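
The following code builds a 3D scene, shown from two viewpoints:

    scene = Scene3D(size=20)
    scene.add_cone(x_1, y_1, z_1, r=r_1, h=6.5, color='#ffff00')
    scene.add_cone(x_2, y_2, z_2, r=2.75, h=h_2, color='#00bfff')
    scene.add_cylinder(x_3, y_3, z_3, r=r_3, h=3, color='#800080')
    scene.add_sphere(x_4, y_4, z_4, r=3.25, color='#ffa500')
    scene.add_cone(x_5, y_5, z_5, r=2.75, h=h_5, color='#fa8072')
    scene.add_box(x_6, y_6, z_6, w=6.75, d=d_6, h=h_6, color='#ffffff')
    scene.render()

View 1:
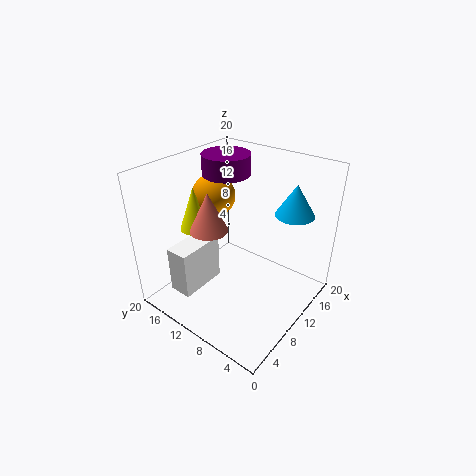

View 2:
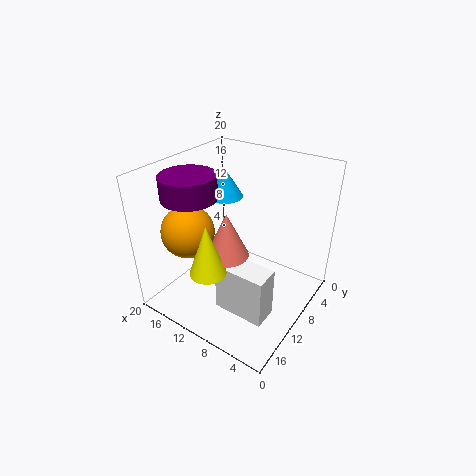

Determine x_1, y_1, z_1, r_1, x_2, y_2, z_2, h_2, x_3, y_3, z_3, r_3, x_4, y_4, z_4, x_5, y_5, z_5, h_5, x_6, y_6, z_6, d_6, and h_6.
x_1 = 9.25
y_1 = 17.5
z_1 = 9.25
r_1 = 2.25
x_2 = 16
y_2 = 4.75
z_2 = 12.75
h_2 = 4.5
x_3 = 13.75
y_3 = 15
z_3 = 17
r_3 = 3.5
x_4 = 12.75
y_4 = 16.75
z_4 = 13.5
x_5 = 8.75
y_5 = 14.25
z_5 = 10.25
h_5 = 5.75
x_6 = 2.5
y_6 = 13
z_6 = 2.75
d_6 = 3.25
h_6 = 6.75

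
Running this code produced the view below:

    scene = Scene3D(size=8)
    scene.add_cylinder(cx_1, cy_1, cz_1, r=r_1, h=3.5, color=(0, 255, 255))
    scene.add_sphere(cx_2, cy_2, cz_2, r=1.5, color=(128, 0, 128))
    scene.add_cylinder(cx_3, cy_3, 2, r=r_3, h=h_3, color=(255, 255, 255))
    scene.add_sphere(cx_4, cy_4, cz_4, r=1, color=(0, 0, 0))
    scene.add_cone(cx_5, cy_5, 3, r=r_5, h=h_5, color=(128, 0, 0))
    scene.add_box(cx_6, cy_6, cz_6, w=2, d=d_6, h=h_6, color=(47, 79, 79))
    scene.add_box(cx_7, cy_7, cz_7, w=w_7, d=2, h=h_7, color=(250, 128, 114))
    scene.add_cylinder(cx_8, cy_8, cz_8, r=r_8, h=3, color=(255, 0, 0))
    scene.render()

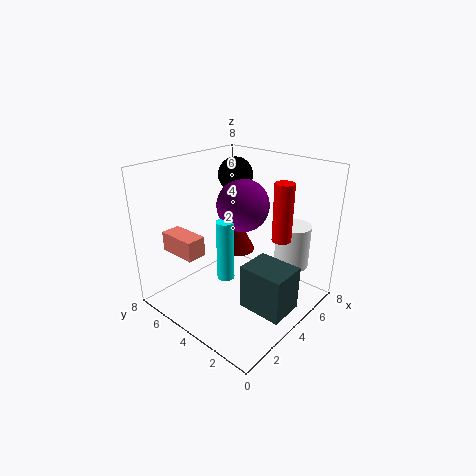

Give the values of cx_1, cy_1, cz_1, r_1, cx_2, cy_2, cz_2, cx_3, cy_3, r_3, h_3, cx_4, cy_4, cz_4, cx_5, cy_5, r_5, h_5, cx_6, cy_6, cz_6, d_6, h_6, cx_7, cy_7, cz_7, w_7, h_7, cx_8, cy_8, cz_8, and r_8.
cx_1 = 3.5; cy_1 = 4.5; cz_1 = 1.5; r_1 = 0.5; cx_2 = 5; cy_2 = 4.5; cz_2 = 5.5; cx_3 = 6.5; cy_3 = 2; r_3 = 1; h_3 = 2.5; cx_4 = 5.5; cy_4 = 5.5; cz_4 = 7; cx_5 = 4.5; cy_5 = 4.5; r_5 = 1; h_5 = 2; cx_6 = 3; cy_6 = 0.5; cz_6 = 0.5; d_6 = 2.5; h_6 = 2.5; cx_7 = 0.5; cy_7 = 4; cz_7 = 4; w_7 = 1; h_7 = 1; cx_8 = 4.5; cy_8 = 1.5; cz_8 = 4.5; r_8 = 0.5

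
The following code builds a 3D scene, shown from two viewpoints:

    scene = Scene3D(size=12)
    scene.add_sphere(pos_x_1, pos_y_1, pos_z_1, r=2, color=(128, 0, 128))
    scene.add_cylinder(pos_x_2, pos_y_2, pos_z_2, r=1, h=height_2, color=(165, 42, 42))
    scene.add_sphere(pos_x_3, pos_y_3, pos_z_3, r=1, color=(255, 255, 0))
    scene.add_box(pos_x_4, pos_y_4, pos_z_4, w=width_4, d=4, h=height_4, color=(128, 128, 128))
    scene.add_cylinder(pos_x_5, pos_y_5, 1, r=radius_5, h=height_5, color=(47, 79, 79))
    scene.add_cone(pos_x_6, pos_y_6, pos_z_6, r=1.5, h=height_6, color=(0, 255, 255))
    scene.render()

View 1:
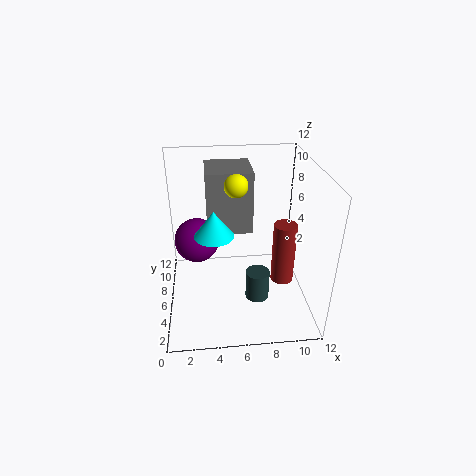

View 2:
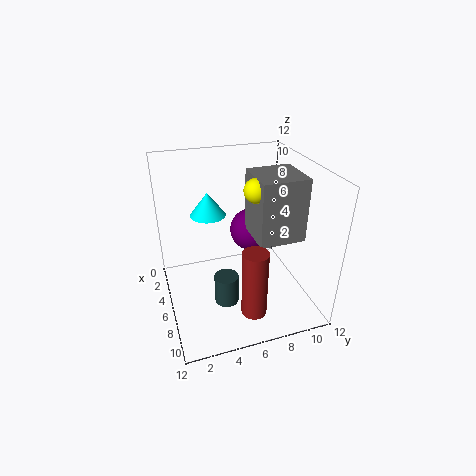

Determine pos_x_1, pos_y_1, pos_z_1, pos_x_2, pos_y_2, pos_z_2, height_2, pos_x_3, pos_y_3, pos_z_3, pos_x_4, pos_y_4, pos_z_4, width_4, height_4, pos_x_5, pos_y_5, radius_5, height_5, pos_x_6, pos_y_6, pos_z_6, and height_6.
pos_x_1 = 2.5, pos_y_1 = 8.5, pos_z_1 = 4.5, pos_x_2 = 10, pos_y_2 = 6, pos_z_2 = 1.5, height_2 = 5.5, pos_x_3 = 6, pos_y_3 = 7.5, pos_z_3 = 10, pos_x_4 = 3.5, pos_y_4 = 7.5, pos_z_4 = 5.5, width_4 = 4, height_4 = 5.5, pos_x_5 = 7.5, pos_y_5 = 4.5, radius_5 = 1, height_5 = 2.5, pos_x_6 = 4, pos_y_6 = 4, pos_z_6 = 7.5, height_6 = 2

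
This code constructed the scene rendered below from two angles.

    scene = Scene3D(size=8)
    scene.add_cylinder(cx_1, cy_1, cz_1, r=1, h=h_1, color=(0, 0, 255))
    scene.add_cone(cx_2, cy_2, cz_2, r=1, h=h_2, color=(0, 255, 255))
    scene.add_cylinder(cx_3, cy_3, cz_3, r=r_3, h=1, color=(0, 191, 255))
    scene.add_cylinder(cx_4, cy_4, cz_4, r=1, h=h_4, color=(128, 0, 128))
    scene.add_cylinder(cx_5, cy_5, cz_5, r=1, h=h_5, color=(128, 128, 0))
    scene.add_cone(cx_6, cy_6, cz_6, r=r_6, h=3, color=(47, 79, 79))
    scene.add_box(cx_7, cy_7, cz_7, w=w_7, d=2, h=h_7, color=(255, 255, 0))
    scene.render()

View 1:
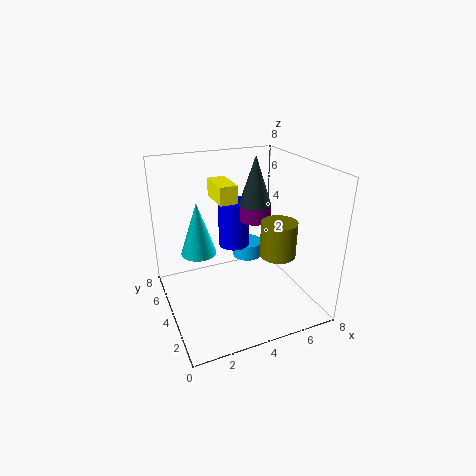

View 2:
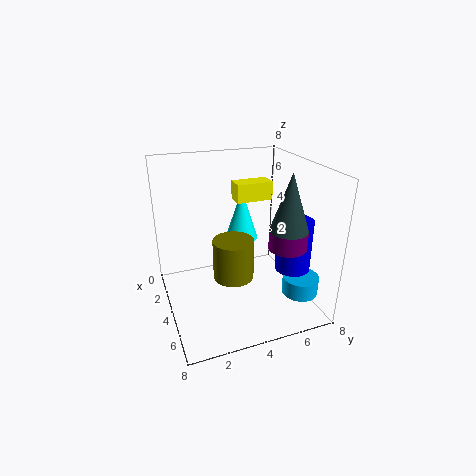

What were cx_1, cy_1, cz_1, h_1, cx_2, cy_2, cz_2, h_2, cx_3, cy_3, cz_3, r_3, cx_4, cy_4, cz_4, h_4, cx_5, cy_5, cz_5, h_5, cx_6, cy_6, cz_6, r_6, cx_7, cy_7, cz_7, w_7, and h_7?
cx_1 = 5; cy_1 = 7; cz_1 = 2; h_1 = 3; cx_2 = 2; cy_2 = 5; cz_2 = 3; h_2 = 3; cx_3 = 6; cy_3 = 7; cz_3 = 1; r_3 = 1; cx_4 = 6; cy_4 = 6; cz_4 = 4; h_4 = 1; cx_5 = 6; cy_5 = 3; cz_5 = 3; h_5 = 2; cx_6 = 6; cy_6 = 6; cz_6 = 5; r_6 = 1; cx_7 = 3; cy_7 = 4; cz_7 = 6; w_7 = 1; h_7 = 1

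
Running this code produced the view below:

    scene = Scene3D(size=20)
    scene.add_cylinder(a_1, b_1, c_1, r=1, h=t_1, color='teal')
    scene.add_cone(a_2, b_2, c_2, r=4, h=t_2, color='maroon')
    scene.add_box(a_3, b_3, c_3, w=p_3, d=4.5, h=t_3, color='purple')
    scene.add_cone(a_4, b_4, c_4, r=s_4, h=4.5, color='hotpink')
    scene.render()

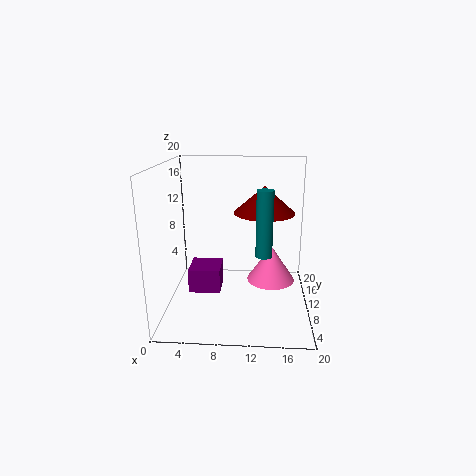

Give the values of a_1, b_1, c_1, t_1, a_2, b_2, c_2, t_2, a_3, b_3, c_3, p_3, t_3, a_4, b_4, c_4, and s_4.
a_1 = 13.5, b_1 = 4, c_1 = 10, t_1 = 8, a_2 = 13.5, b_2 = 9, c_2 = 14, t_2 = 3.5, a_3 = 3, b_3 = 8.5, c_3 = 2, p_3 = 4.5, t_3 = 3.5, a_4 = 14.5, b_4 = 6, c_4 = 6, s_4 = 3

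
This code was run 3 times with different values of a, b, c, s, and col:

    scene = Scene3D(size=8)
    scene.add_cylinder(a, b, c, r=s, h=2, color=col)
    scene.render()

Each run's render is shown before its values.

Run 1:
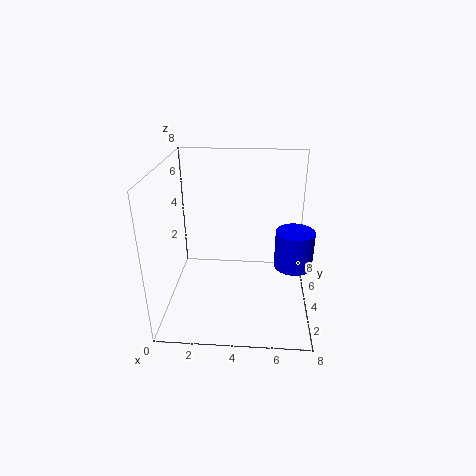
a = 7
b = 3
c = 3
s = 1
col = 'blue'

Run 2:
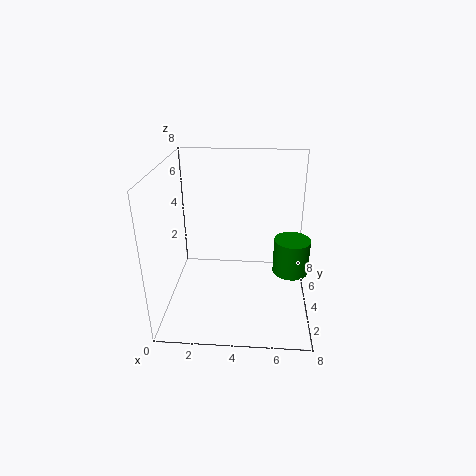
a = 7
b = 4
c = 2
s = 1
col = 'green'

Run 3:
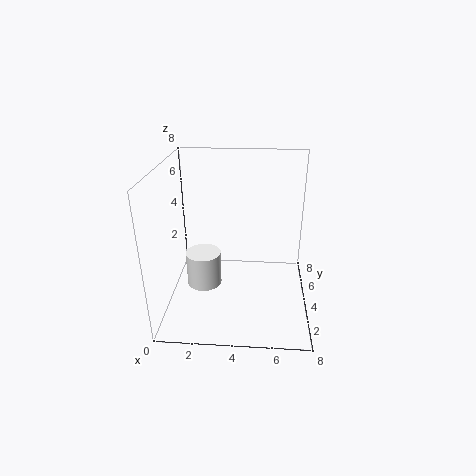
a = 2
b = 4
c = 1
s = 1
col = 'white'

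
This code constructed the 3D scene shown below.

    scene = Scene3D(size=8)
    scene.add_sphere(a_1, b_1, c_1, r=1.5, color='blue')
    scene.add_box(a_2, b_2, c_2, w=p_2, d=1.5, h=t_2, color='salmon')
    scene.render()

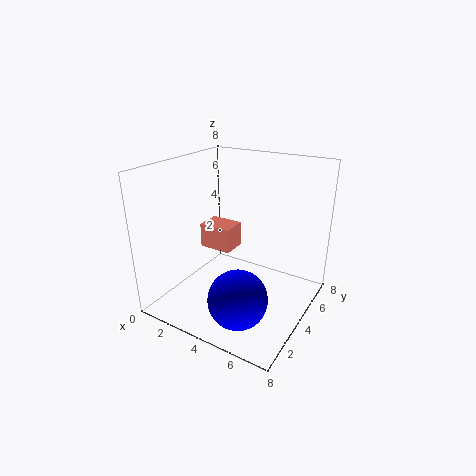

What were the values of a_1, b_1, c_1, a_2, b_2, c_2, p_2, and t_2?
a_1 = 5.5; b_1 = 1.5; c_1 = 2; a_2 = 1; b_2 = 4.5; c_2 = 2.5; p_2 = 2; t_2 = 1.5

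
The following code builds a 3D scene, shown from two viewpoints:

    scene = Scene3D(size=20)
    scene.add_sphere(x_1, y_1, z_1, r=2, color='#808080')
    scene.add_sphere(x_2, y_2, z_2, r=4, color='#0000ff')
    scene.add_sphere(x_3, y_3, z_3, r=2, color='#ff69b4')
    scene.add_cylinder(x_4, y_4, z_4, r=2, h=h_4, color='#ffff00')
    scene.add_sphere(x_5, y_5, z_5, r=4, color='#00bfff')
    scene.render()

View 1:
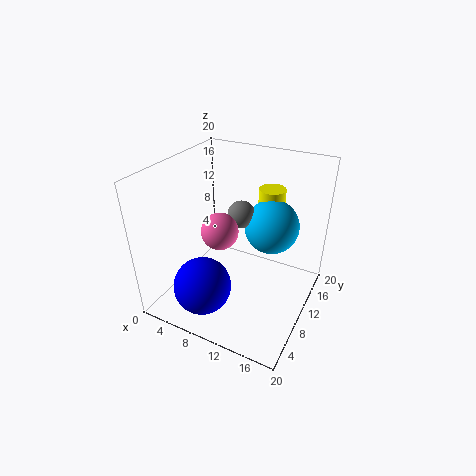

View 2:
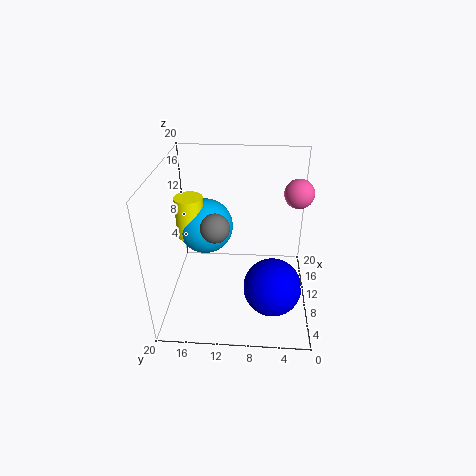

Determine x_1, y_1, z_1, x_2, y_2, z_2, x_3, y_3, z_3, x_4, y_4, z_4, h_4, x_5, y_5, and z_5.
x_1 = 9
y_1 = 13
z_1 = 12
x_2 = 7
y_2 = 5
z_2 = 4
x_3 = 12
y_3 = 2
z_3 = 16
x_4 = 12
y_4 = 17
z_4 = 9
h_4 = 6
x_5 = 13
y_5 = 15
z_5 = 10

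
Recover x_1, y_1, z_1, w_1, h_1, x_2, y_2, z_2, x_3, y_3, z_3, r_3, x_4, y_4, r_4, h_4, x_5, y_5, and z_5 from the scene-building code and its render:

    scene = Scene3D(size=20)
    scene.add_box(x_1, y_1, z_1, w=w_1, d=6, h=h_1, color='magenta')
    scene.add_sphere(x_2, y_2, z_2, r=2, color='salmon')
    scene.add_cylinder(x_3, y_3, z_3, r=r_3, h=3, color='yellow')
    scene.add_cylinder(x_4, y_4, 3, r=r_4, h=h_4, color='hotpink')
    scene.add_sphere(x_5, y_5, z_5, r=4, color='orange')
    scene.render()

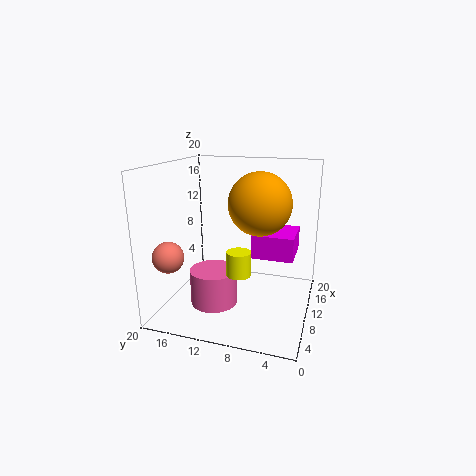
x_1 = 11.5; y_1 = 2.5; z_1 = 6.5; w_1 = 6.5; h_1 = 3.5; x_2 = 3; y_2 = 17; z_2 = 9; x_3 = 4; y_3 = 8; z_3 = 7.5; r_3 = 1.5; x_4 = 4.5; y_4 = 11.5; r_4 = 3; h_4 = 4.5; x_5 = 8; y_5 = 6.5; z_5 = 15.5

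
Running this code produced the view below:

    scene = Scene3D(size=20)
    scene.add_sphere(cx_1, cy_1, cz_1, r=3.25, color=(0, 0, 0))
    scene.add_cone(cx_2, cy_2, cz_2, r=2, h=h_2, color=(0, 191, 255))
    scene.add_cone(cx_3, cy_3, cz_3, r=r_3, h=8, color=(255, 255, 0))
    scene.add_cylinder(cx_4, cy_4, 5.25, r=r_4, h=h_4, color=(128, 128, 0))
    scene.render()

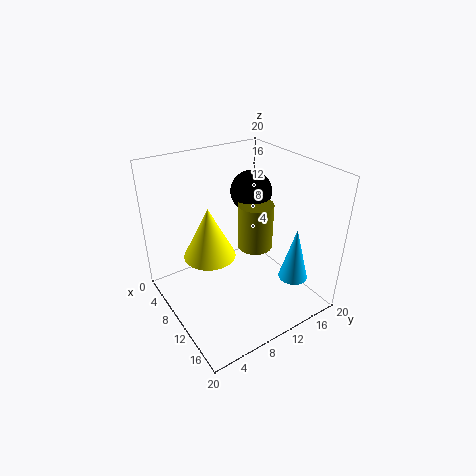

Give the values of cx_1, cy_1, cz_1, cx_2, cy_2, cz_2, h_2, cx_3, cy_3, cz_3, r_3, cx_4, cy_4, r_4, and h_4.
cx_1 = 4, cy_1 = 16.5, cz_1 = 13.25, cx_2 = 16, cy_2 = 15.25, cz_2 = 5, h_2 = 7.5, cx_3 = 4.75, cy_3 = 8.25, cz_3 = 4.75, r_3 = 4, cx_4 = 7, cy_4 = 15.25, r_4 = 2.75, h_4 = 7.25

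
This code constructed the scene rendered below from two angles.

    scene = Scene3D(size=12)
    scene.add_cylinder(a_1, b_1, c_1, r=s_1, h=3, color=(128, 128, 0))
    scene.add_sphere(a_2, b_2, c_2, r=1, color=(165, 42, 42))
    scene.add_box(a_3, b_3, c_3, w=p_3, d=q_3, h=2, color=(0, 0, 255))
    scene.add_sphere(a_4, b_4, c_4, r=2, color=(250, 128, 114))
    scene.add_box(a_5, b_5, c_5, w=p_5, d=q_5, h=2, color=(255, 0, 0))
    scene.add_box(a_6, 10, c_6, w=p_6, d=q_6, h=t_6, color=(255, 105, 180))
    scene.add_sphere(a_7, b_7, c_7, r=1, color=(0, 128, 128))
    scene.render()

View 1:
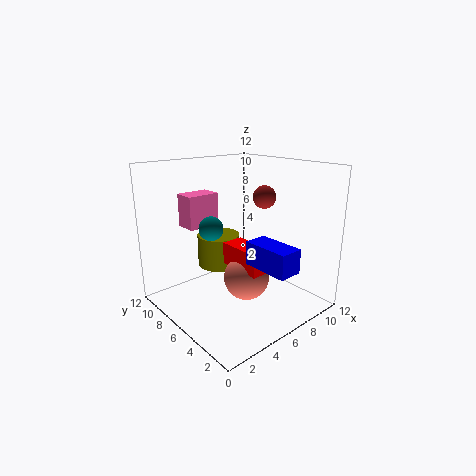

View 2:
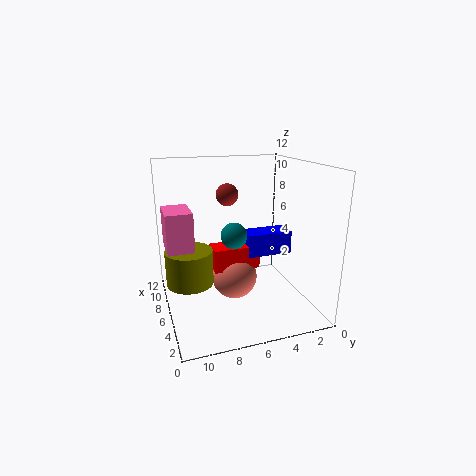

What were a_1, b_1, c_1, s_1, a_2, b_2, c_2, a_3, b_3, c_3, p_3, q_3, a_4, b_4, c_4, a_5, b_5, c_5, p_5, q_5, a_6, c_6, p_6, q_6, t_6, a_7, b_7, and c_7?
a_1 = 7, b_1 = 10, c_1 = 2, s_1 = 2, a_2 = 9, b_2 = 6, c_2 = 9, a_3 = 6, b_3 = 1, c_3 = 4, p_3 = 2, q_3 = 4, a_4 = 7, b_4 = 6, c_4 = 2, a_5 = 6, b_5 = 4, c_5 = 3, p_5 = 2, q_5 = 4, a_6 = 4, c_6 = 6, p_6 = 3, q_6 = 2, t_6 = 3, a_7 = 4, b_7 = 7, c_7 = 7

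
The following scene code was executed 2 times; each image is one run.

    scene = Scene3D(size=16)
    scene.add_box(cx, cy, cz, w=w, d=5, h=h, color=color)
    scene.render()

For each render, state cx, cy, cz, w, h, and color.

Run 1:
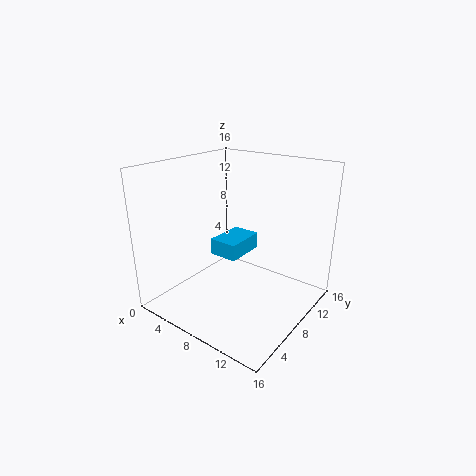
cx = 3.5
cy = 8.5
cz = 4.5
w = 3.5
h = 2
color = 'deepskyblue'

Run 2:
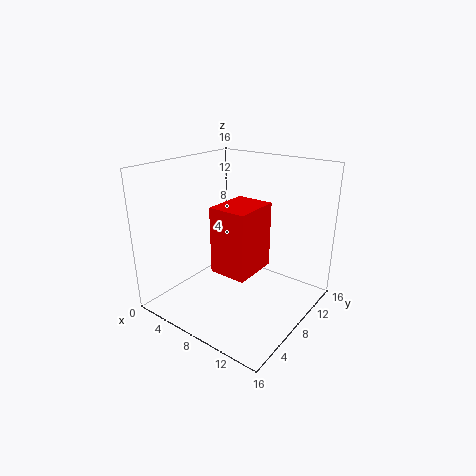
cx = 7.5
cy = 4
cz = 5.5
w = 4
h = 7
color = 'red'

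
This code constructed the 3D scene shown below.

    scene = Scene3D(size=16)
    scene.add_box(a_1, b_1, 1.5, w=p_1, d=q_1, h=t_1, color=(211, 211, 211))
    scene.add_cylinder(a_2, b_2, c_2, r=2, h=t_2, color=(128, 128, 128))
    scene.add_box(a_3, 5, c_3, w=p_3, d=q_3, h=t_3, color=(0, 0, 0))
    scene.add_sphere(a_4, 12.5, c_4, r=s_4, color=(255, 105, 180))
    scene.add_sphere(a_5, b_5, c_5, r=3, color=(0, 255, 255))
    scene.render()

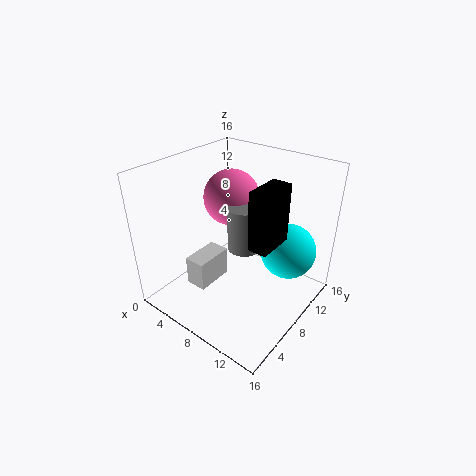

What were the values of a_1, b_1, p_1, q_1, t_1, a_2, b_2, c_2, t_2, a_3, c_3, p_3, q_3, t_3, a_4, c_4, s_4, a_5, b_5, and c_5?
a_1 = 3; b_1 = 4.5; p_1 = 2.5; q_1 = 4.5; t_1 = 3.5; a_2 = 7; b_2 = 10.5; c_2 = 5; t_2 = 5.5; a_3 = 11.5; c_3 = 9.5; p_3 = 2; q_3 = 4; t_3 = 6; a_4 = 3.5; c_4 = 10; s_4 = 3.5; a_5 = 13; b_5 = 10.5; c_5 = 7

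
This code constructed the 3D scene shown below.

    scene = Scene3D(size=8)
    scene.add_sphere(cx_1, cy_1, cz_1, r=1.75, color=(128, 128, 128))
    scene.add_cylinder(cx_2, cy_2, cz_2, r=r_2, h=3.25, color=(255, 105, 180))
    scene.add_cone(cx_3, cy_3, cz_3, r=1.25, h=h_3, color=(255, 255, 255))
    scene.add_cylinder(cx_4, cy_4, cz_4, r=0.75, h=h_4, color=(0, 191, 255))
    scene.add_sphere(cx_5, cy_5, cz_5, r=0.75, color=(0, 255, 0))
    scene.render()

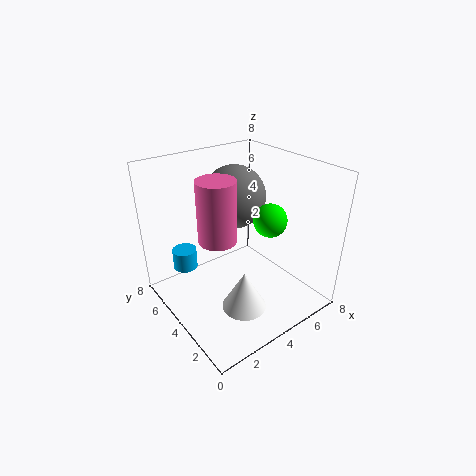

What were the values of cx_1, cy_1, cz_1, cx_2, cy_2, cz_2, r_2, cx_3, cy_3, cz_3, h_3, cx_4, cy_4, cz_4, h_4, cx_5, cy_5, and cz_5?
cx_1 = 4.5; cy_1 = 5; cz_1 = 6; cx_2 = 2.5; cy_2 = 3.75; cz_2 = 4.5; r_2 = 1; cx_3 = 3.5; cy_3 = 2.75; cz_3 = 0.25; h_3 = 2.25; cx_4 = 2.25; cy_4 = 7.25; cz_4 = 1; h_4 = 1.25; cx_5 = 3.5; cy_5 = 1; cz_5 = 6.5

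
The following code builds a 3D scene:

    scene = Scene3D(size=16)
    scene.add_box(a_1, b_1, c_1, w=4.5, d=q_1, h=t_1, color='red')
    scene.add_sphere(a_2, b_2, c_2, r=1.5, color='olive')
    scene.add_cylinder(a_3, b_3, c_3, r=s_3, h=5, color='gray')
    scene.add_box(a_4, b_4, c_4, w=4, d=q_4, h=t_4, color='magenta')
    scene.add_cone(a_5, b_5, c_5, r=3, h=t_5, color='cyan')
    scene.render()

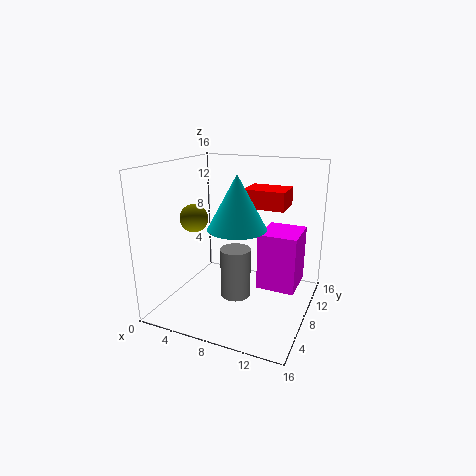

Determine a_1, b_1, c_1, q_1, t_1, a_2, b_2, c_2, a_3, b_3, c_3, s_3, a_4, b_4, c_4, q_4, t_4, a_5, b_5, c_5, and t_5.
a_1 = 8.5
b_1 = 8
c_1 = 11.5
q_1 = 3.5
t_1 = 2
a_2 = 4
b_2 = 5.5
c_2 = 10.5
a_3 = 9.5
b_3 = 4
c_3 = 3.5
s_3 = 1.5
a_4 = 11
b_4 = 6
c_4 = 3.5
q_4 = 4.5
t_4 = 6
a_5 = 9
b_5 = 5.5
c_5 = 10
t_5 = 5.5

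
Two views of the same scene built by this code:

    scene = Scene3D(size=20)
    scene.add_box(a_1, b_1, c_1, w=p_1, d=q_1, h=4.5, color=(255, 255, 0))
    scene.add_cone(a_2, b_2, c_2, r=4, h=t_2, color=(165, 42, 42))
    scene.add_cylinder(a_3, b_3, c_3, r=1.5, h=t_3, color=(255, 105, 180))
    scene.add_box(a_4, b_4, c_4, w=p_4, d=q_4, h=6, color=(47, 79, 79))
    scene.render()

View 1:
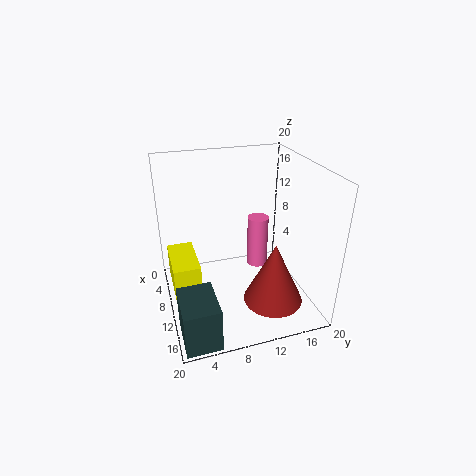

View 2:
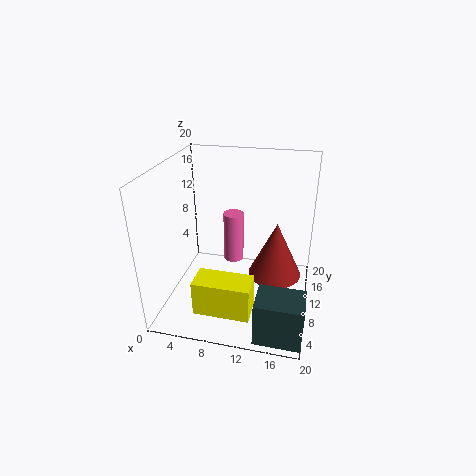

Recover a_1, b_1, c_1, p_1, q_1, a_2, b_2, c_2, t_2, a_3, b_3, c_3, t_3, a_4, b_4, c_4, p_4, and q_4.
a_1 = 6.5; b_1 = 0.5; c_1 = 4; p_1 = 7; q_1 = 3.5; a_2 = 15; b_2 = 13.5; c_2 = 2.5; t_2 = 8.5; a_3 = 8.5; b_3 = 13.5; c_3 = 4.5; t_3 = 7.5; a_4 = 14; b_4 = 0.5; c_4 = 0.5; p_4 = 6; q_4 = 4.5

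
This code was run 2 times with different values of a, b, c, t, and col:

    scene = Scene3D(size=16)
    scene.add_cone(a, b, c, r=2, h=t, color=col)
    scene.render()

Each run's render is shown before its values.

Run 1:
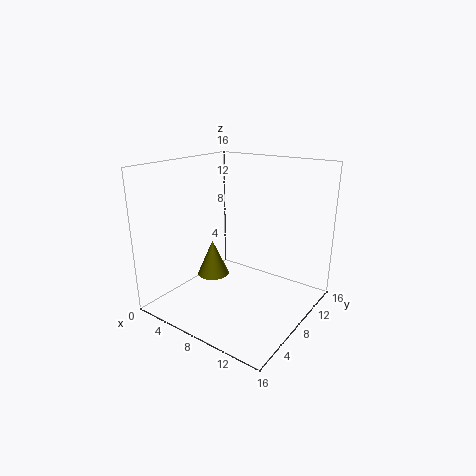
a = 3, b = 9.5, c = 1.5, t = 4.5, col = 'olive'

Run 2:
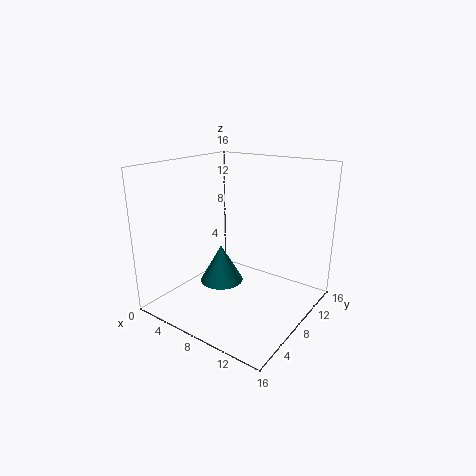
a = 10, b = 2.5, c = 6, t = 3.5, col = 'teal'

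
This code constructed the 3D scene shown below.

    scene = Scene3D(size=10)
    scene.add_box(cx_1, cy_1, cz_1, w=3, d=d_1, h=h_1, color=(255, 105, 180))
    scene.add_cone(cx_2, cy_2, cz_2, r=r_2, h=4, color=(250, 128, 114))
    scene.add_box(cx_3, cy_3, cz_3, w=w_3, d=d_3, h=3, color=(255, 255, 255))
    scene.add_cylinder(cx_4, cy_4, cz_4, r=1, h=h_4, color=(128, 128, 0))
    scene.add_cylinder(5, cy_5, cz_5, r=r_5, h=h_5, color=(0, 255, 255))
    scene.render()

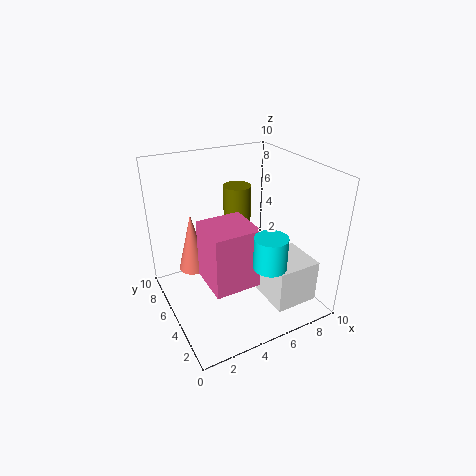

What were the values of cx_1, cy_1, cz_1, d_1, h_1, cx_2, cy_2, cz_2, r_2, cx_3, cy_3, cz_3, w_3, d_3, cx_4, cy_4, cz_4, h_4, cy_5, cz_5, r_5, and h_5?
cx_1 = 2, cy_1 = 2, cz_1 = 3, d_1 = 3, h_1 = 4, cx_2 = 2, cy_2 = 6, cz_2 = 3, r_2 = 1, cx_3 = 6, cy_3 = 1, cz_3 = 1, w_3 = 3, d_3 = 3, cx_4 = 6, cy_4 = 7, cz_4 = 5, h_4 = 3, cy_5 = 1, cz_5 = 5, r_5 = 1, h_5 = 2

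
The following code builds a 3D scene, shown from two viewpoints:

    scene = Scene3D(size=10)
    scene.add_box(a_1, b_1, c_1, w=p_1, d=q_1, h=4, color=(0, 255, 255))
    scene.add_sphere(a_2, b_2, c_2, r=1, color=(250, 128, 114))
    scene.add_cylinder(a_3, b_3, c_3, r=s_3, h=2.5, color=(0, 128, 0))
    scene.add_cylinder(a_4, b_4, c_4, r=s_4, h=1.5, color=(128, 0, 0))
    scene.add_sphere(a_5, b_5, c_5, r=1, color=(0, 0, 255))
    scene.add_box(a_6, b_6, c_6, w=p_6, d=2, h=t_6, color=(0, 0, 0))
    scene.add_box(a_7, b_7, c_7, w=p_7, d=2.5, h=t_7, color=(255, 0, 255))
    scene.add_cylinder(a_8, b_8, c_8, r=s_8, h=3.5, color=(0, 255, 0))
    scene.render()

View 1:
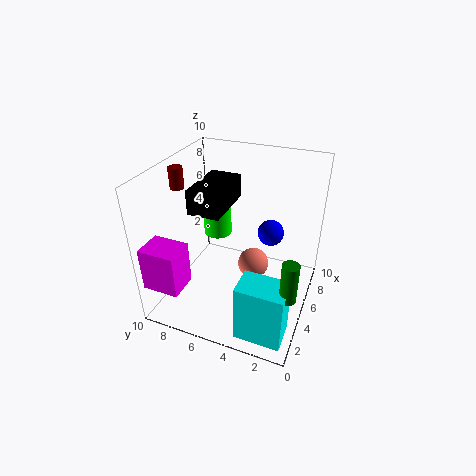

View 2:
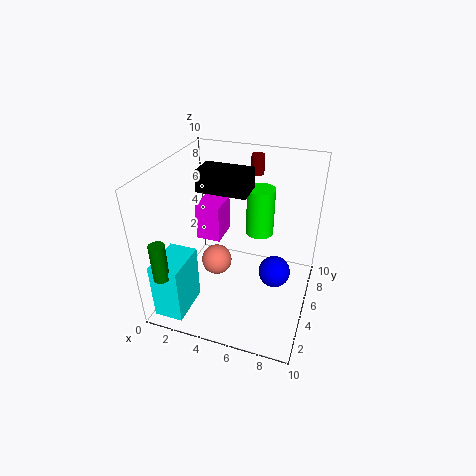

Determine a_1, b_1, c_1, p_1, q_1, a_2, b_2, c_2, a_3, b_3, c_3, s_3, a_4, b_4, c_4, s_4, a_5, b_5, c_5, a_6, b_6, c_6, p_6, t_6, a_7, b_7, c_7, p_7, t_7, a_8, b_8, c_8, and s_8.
a_1 = 0.5
b_1 = 0.5
c_1 = 0.5
p_1 = 2
q_1 = 3
a_2 = 4
b_2 = 3.5
c_2 = 4
a_3 = 1.5
b_3 = 0.5
c_3 = 4
s_3 = 0.5
a_4 = 5
b_4 = 9.5
c_4 = 8
s_4 = 0.5
a_5 = 8
b_5 = 3.5
c_5 = 4
a_6 = 2
b_6 = 5
c_6 = 8
p_6 = 3.5
t_6 = 1.5
a_7 = 0.5
b_7 = 7.5
c_7 = 2.5
p_7 = 2
t_7 = 3
a_8 = 6
b_8 = 7
c_8 = 4.5
s_8 = 1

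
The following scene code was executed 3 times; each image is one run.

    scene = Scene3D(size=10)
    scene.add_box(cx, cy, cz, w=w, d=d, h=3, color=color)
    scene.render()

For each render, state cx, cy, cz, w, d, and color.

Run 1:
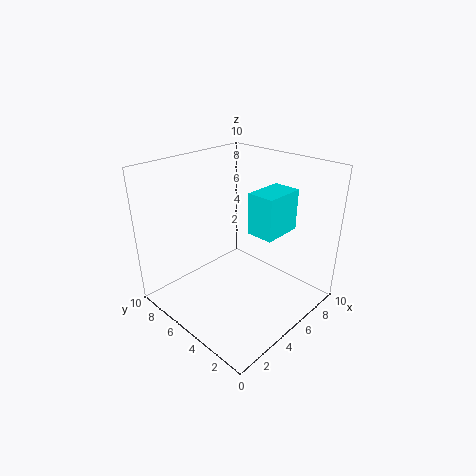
cx = 6, cy = 3, cz = 5, w = 3, d = 2, color = 'cyan'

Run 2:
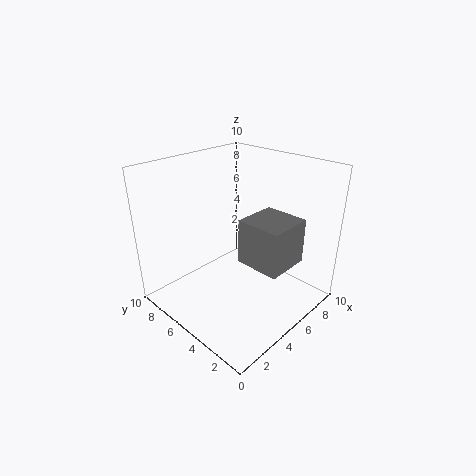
cx = 4, cy = 1, cz = 4, w = 3, d = 3, color = 'gray'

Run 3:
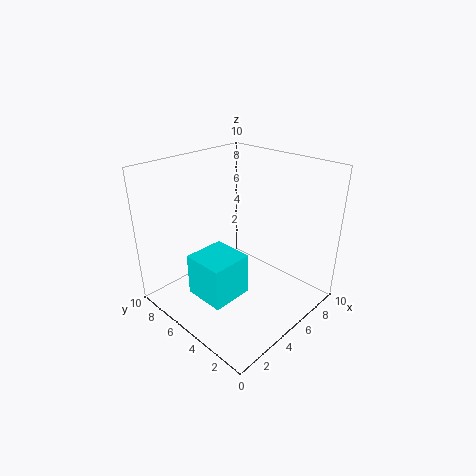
cx = 2, cy = 4, cz = 1, w = 3, d = 3, color = 'cyan'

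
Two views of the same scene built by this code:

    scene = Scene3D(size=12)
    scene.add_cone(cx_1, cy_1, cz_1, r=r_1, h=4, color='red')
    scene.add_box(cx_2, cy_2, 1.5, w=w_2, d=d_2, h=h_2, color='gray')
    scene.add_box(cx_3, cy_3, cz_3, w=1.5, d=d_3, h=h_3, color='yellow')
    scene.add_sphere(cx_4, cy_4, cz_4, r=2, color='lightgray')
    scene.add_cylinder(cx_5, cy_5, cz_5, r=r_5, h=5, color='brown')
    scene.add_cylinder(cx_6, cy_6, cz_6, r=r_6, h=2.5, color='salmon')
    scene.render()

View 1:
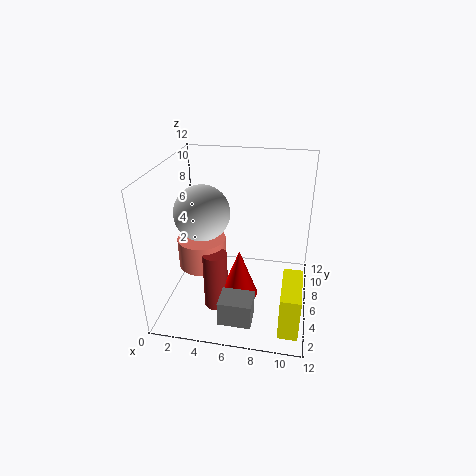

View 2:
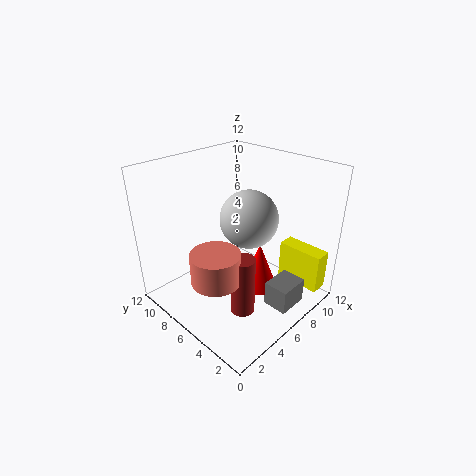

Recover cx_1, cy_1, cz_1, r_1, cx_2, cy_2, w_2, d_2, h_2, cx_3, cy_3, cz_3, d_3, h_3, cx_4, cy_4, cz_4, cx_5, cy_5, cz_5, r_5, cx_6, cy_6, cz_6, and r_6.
cx_1 = 6.5, cy_1 = 4, cz_1 = 2, r_1 = 1.5, cx_2 = 5.5, cy_2 = 0.5, w_2 = 2.5, d_2 = 2, h_2 = 2, cx_3 = 10, cy_3 = 0.5, cz_3 = 1, d_3 = 4, h_3 = 3.5, cx_4 = 4, cy_4 = 3, cz_4 = 9.5, cx_5 = 4.5, cy_5 = 4, cz_5 = 0.5, r_5 = 1, cx_6 = 3, cy_6 = 5.5, cz_6 = 3.5, r_6 = 2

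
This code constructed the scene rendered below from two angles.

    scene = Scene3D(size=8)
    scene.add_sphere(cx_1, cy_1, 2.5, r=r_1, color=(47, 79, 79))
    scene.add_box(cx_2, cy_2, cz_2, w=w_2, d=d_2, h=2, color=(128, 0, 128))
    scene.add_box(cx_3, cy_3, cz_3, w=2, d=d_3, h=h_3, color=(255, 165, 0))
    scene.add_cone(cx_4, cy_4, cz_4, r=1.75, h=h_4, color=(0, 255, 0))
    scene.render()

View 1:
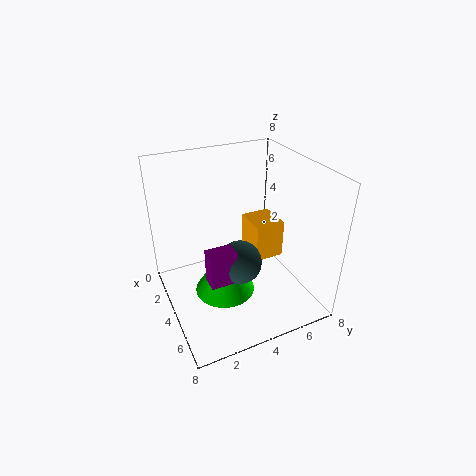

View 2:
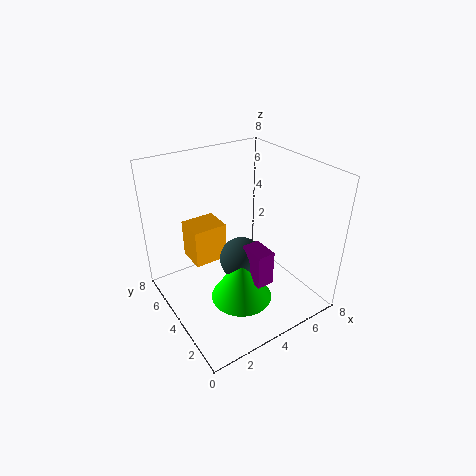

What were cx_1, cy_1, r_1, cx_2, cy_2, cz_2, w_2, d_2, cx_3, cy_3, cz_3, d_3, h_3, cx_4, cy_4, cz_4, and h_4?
cx_1 = 4.25; cy_1 = 4; r_1 = 1.25; cx_2 = 4; cy_2 = 2; cz_2 = 1.75; w_2 = 1; d_2 = 1.5; cx_3 = 2; cy_3 = 5.25; cz_3 = 2; d_3 = 1.75; h_3 = 2.25; cx_4 = 3.75; cy_4 = 3.25; cz_4 = 0.5; h_4 = 2.75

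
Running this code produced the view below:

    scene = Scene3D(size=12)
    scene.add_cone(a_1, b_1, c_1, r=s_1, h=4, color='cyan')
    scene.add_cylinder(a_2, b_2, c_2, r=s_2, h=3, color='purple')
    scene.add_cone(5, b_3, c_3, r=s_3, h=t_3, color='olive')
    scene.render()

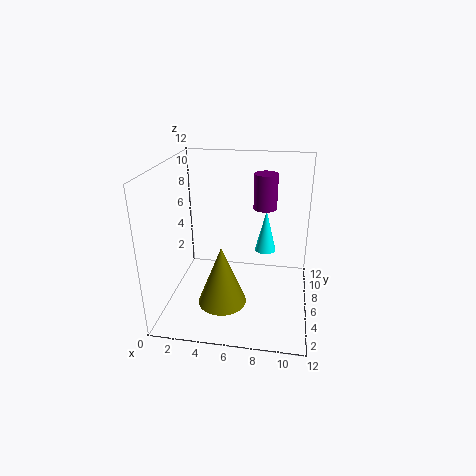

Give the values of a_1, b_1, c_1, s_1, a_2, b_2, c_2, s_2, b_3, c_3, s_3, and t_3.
a_1 = 8, b_1 = 10, c_1 = 3, s_1 = 1, a_2 = 8, b_2 = 8, c_2 = 8, s_2 = 1, b_3 = 4, c_3 = 1, s_3 = 2, t_3 = 5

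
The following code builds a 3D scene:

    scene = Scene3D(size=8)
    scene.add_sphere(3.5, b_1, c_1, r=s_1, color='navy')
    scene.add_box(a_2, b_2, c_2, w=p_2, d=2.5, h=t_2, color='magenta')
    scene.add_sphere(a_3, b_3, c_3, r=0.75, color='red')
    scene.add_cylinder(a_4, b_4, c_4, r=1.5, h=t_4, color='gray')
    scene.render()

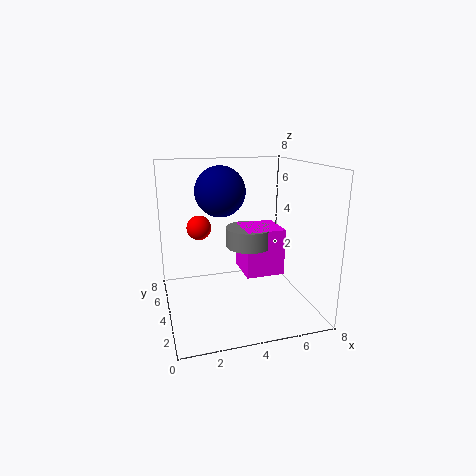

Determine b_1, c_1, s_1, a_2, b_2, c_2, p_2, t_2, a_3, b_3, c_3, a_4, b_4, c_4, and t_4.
b_1 = 6
c_1 = 6.25
s_1 = 1.5
a_2 = 5
b_2 = 5.25
c_2 = 0.75
p_2 = 2.5
t_2 = 3
a_3 = 2.25
b_3 = 6.5
c_3 = 4
a_4 = 5.5
b_4 = 6.5
c_4 = 2.5
t_4 = 1.25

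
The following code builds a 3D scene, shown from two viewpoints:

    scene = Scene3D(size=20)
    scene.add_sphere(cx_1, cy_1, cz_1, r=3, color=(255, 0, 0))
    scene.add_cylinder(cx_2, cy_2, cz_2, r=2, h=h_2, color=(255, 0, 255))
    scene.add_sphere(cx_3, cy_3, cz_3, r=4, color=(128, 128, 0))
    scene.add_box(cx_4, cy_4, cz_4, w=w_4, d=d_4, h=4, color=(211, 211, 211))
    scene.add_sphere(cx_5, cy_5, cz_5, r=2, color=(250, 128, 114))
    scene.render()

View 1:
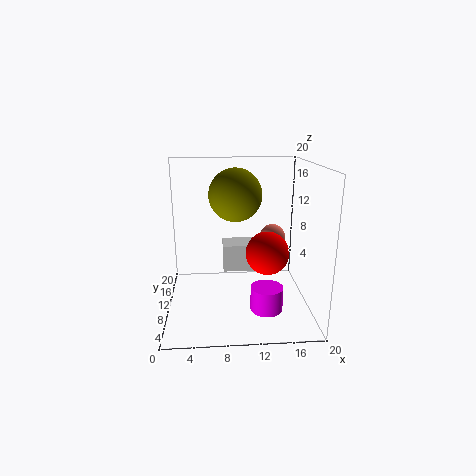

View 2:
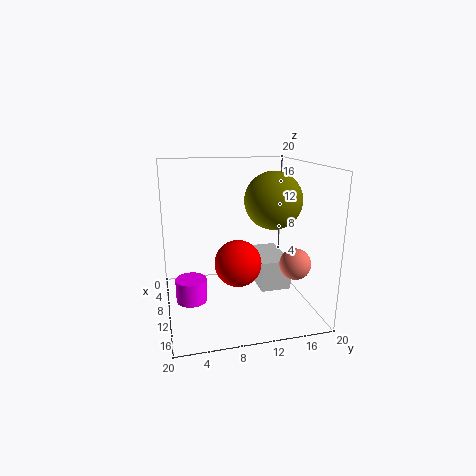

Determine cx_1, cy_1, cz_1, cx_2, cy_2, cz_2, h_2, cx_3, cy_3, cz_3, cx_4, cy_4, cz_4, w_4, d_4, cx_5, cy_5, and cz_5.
cx_1 = 14; cy_1 = 9; cz_1 = 8; cx_2 = 13; cy_2 = 3; cz_2 = 3; h_2 = 3; cx_3 = 10; cy_3 = 15; cz_3 = 15; cx_4 = 8; cy_4 = 12; cz_4 = 4; w_4 = 7; d_4 = 4; cx_5 = 16; cy_5 = 16; cz_5 = 8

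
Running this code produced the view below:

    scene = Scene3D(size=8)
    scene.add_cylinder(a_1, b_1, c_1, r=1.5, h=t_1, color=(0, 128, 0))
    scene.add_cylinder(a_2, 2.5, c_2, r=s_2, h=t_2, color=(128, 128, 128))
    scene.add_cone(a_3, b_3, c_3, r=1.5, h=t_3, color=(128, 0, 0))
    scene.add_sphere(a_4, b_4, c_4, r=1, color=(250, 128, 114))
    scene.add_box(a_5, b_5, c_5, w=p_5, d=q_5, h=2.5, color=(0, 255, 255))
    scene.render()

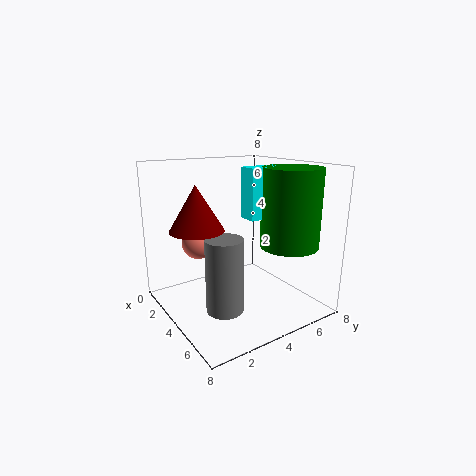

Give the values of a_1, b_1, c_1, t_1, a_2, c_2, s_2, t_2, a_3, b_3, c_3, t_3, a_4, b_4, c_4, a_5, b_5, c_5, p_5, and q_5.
a_1 = 6.5; b_1 = 5.5; c_1 = 4; t_1 = 4; a_2 = 5; c_2 = 0.5; s_2 = 1; t_2 = 4; a_3 = 3; b_3 = 2; c_3 = 4.5; t_3 = 2.5; a_4 = 1; b_4 = 3; c_4 = 3; a_5 = 5; b_5 = 3.5; c_5 = 5.5; p_5 = 1; q_5 = 2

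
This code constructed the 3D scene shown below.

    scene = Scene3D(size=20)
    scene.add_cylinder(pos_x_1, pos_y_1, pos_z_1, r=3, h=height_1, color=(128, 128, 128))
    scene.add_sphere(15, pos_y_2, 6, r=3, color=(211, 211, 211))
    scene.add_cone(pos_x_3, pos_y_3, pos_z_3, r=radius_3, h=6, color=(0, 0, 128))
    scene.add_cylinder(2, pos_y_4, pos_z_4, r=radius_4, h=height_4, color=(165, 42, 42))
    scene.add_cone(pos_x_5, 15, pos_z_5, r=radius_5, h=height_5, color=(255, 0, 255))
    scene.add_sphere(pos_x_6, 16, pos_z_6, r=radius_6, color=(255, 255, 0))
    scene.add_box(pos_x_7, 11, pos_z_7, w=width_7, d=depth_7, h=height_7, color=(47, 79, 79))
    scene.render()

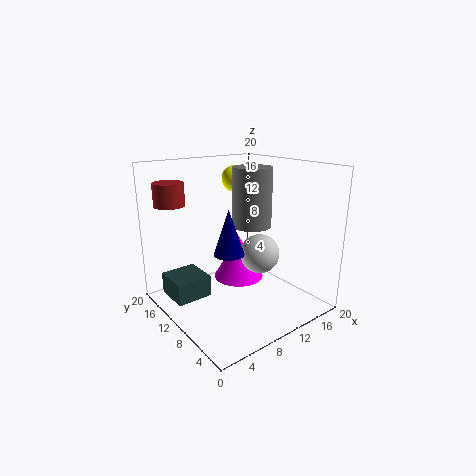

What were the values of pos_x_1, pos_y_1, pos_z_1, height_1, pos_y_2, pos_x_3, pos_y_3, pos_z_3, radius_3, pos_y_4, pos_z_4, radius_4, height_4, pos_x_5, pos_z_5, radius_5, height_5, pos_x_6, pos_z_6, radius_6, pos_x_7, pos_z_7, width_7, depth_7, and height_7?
pos_x_1 = 15
pos_y_1 = 13
pos_z_1 = 10
height_1 = 9
pos_y_2 = 11
pos_x_3 = 7
pos_y_3 = 8
pos_z_3 = 9
radius_3 = 2
pos_y_4 = 14
pos_z_4 = 15
radius_4 = 2
height_4 = 3
pos_x_5 = 14
pos_z_5 = 1
radius_5 = 4
height_5 = 7
pos_x_6 = 14
pos_z_6 = 17
radius_6 = 2
pos_x_7 = 1
pos_z_7 = 2
width_7 = 5
depth_7 = 5
height_7 = 3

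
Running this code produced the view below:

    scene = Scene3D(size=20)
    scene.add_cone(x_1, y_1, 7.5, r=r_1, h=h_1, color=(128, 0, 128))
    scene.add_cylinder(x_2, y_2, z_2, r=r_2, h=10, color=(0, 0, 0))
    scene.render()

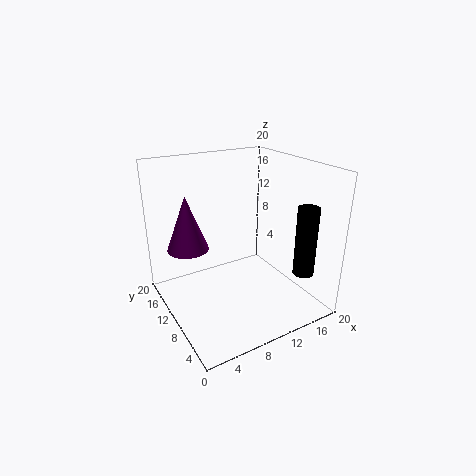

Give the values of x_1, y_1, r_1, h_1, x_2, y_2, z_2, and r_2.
x_1 = 4.5, y_1 = 15, r_1 = 3, h_1 = 8, x_2 = 18, y_2 = 5, z_2 = 4.5, r_2 = 1.5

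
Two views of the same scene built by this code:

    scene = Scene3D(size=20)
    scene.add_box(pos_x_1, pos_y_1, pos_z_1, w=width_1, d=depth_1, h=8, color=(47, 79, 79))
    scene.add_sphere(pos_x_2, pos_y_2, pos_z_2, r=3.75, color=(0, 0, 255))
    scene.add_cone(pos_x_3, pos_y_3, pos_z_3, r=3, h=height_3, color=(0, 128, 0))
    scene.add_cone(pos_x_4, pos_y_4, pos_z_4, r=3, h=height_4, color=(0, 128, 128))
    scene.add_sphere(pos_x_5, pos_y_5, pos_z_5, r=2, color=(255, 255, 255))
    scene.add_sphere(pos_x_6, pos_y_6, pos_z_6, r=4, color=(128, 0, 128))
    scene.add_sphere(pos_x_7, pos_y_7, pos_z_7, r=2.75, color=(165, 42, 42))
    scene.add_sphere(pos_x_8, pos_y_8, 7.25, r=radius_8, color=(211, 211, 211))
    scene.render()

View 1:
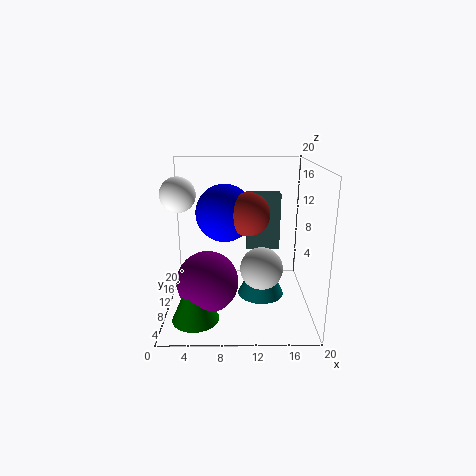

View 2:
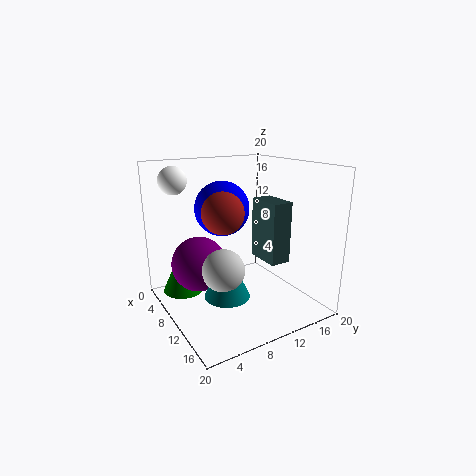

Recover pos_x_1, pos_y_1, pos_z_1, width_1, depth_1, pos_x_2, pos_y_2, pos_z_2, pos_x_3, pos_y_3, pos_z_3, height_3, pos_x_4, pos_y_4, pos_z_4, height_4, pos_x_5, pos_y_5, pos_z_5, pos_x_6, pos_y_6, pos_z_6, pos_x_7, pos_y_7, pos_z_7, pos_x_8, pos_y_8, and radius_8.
pos_x_1 = 11.25
pos_y_1 = 11.5
pos_z_1 = 7.75
width_1 = 4.75
depth_1 = 2.75
pos_x_2 = 8.25
pos_y_2 = 8.5
pos_z_2 = 14
pos_x_3 = 4.5
pos_y_3 = 3.75
pos_z_3 = 1.25
height_3 = 6.75
pos_x_4 = 13
pos_y_4 = 6.5
pos_z_4 = 3.5
height_4 = 6.25
pos_x_5 = 3.25
pos_y_5 = 3.5
pos_z_5 = 17.5
pos_x_6 = 6
pos_y_6 = 5.75
pos_z_6 = 5.5
pos_x_7 = 11.25
pos_y_7 = 7
pos_z_7 = 14.25
pos_x_8 = 13
pos_y_8 = 6
radius_8 = 2.75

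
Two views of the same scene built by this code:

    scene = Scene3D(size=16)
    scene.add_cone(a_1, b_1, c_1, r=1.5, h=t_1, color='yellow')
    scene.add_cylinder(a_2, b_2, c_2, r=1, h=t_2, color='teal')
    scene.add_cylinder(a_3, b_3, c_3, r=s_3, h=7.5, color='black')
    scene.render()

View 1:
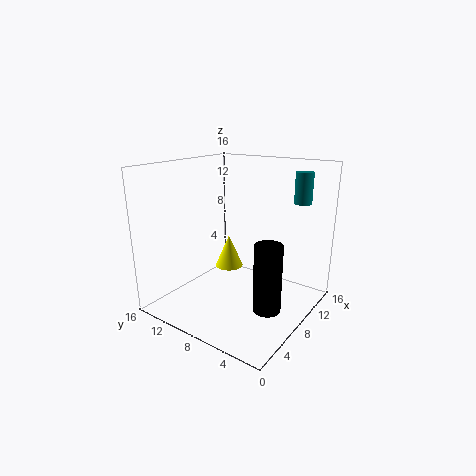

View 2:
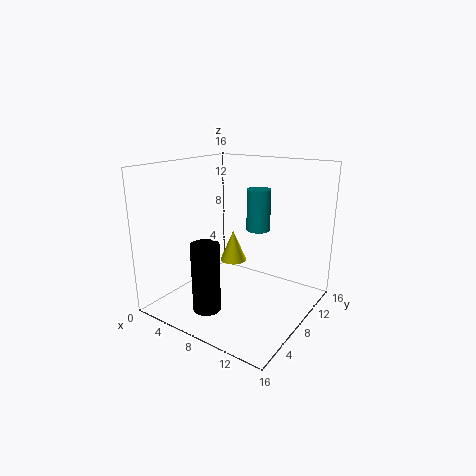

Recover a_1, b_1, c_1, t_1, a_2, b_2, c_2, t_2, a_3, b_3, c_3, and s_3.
a_1 = 7; b_1 = 8.5; c_1 = 5; t_1 = 3.5; a_2 = 13.5; b_2 = 3; c_2 = 11.5; t_2 = 3.5; a_3 = 7; b_3 = 3.5; c_3 = 1; s_3 = 1.5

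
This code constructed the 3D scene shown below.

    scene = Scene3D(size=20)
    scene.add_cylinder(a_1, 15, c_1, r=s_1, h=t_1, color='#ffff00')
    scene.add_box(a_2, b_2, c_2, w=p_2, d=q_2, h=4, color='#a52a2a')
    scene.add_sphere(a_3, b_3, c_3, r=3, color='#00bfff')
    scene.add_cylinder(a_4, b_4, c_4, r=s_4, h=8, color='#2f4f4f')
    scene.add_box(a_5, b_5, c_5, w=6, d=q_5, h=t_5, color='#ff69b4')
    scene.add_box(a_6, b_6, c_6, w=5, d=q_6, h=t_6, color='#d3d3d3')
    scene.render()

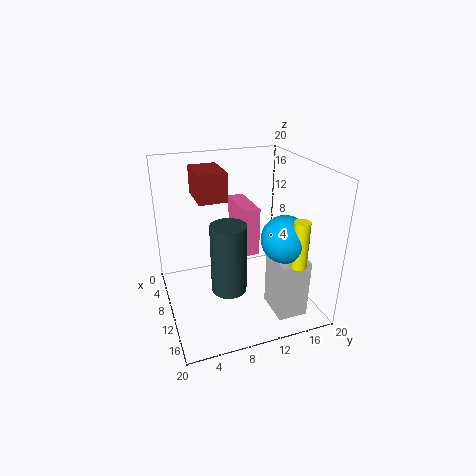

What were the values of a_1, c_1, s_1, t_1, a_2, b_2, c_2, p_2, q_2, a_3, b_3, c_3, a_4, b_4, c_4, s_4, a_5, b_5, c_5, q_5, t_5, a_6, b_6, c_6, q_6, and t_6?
a_1 = 18, c_1 = 9, s_1 = 1, t_1 = 6, a_2 = 3, b_2 = 5, c_2 = 15, p_2 = 6, q_2 = 4, a_3 = 16, b_3 = 14, c_3 = 12, a_4 = 18, b_4 = 6, c_4 = 8, s_4 = 2, a_5 = 9, b_5 = 9, c_5 = 10, q_5 = 2, t_5 = 6, a_6 = 13, b_6 = 13, c_6 = 1, q_6 = 4, t_6 = 8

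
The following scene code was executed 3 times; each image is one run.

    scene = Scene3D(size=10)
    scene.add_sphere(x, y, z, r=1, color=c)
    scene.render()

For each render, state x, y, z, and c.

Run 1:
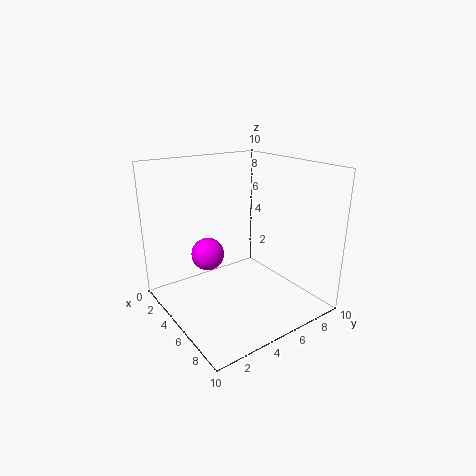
x = 6; y = 2; z = 5; c = 'magenta'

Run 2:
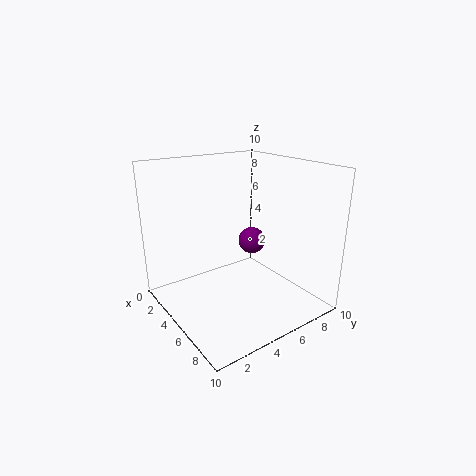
x = 4; y = 7; z = 4; c = 'purple'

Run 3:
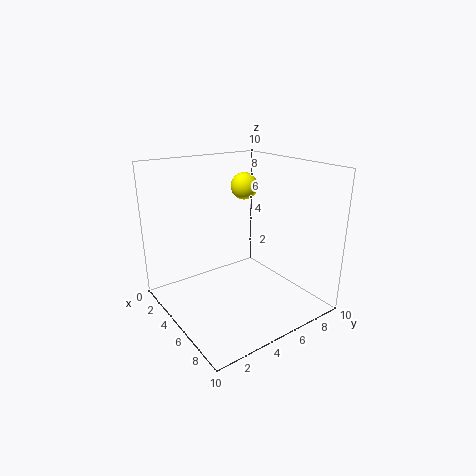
x = 3; y = 7; z = 8; c = 'yellow'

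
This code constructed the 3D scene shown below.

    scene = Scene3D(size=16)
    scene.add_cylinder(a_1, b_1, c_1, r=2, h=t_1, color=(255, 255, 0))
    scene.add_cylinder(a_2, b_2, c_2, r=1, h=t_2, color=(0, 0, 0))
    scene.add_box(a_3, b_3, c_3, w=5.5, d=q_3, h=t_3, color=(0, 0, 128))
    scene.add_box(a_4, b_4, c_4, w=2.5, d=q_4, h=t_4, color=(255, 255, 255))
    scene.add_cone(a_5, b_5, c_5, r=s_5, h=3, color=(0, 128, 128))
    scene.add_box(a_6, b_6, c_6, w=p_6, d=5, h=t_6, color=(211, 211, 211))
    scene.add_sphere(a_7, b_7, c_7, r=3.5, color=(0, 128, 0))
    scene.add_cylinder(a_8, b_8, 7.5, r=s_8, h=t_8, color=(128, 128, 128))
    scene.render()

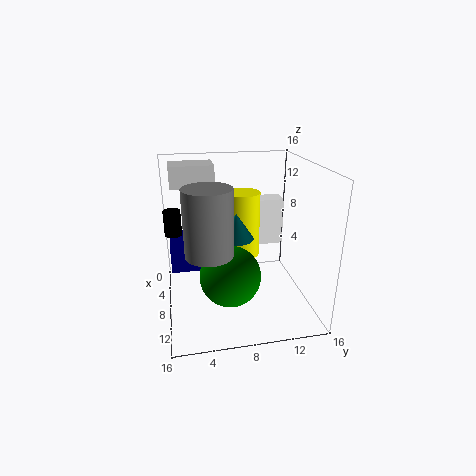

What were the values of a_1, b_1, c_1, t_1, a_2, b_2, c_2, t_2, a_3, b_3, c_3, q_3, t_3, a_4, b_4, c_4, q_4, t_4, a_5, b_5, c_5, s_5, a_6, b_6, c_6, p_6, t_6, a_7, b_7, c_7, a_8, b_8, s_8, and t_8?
a_1 = 4, b_1 = 9.5, c_1 = 4, t_1 = 8, a_2 = 4.5, b_2 = 1, c_2 = 7.5, t_2 = 3, a_3 = 1, b_3 = 0.5, c_3 = 3.5, q_3 = 4.5, t_3 = 3, a_4 = 0.5, b_4 = 10.5, c_4 = 4.5, q_4 = 4.5, t_4 = 6, a_5 = 7, b_5 = 8, c_5 = 7.5, s_5 = 2, a_6 = 1.5, b_6 = 1, c_6 = 13, p_6 = 3.5, t_6 = 2.5, a_7 = 8.5, b_7 = 7, c_7 = 3.5, a_8 = 10.5, b_8 = 4.5, s_8 = 2.5, t_8 = 7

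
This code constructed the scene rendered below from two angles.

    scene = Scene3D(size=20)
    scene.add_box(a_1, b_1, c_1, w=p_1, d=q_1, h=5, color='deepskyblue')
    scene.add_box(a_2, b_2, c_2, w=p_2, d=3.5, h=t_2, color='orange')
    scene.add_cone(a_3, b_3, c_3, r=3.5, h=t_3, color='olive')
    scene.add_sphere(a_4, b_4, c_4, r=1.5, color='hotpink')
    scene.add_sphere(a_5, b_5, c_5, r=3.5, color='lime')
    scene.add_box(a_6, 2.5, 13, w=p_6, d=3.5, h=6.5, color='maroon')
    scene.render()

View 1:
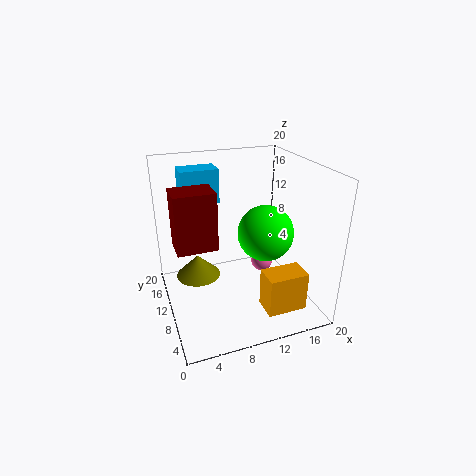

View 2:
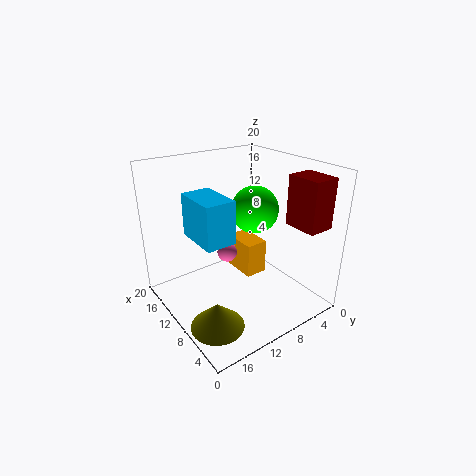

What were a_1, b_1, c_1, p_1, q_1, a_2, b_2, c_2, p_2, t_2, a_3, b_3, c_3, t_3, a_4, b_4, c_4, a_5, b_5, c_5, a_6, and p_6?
a_1 = 3.5, b_1 = 15, c_1 = 13.5, p_1 = 5.5, q_1 = 3.5, a_2 = 12, b_2 = 3, c_2 = 1, p_2 = 5.5, t_2 = 5.5, a_3 = 5.5, b_3 = 16.5, c_3 = 1, t_3 = 3.5, a_4 = 13.5, b_4 = 9.5, c_4 = 6, a_5 = 12, b_5 = 5.5, c_5 = 12.5, a_6 = 0.5, p_6 = 4.5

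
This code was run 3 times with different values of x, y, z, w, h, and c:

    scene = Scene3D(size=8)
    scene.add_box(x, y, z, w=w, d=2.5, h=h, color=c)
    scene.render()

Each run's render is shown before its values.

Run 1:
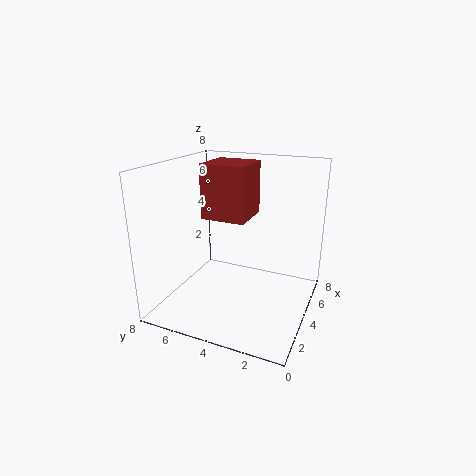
x = 3.5, y = 3.5, z = 5, w = 2.5, h = 3, c = 'brown'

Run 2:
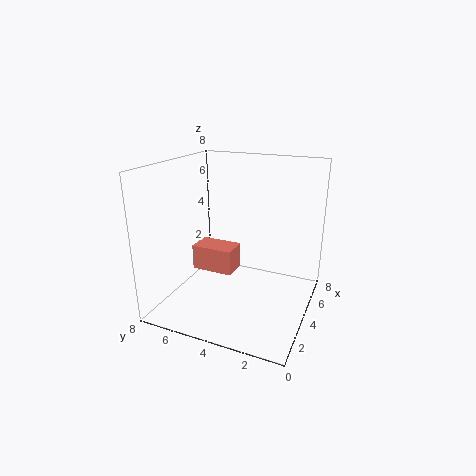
x = 4, y = 4.5, z = 1.5, w = 1.5, h = 1.5, c = 'salmon'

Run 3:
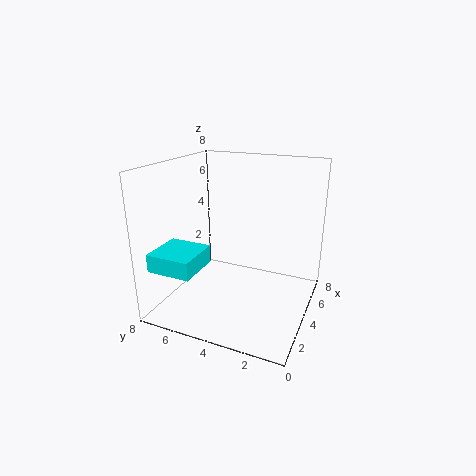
x = 1, y = 5.5, z = 2.5, w = 2.5, h = 1, c = 'cyan'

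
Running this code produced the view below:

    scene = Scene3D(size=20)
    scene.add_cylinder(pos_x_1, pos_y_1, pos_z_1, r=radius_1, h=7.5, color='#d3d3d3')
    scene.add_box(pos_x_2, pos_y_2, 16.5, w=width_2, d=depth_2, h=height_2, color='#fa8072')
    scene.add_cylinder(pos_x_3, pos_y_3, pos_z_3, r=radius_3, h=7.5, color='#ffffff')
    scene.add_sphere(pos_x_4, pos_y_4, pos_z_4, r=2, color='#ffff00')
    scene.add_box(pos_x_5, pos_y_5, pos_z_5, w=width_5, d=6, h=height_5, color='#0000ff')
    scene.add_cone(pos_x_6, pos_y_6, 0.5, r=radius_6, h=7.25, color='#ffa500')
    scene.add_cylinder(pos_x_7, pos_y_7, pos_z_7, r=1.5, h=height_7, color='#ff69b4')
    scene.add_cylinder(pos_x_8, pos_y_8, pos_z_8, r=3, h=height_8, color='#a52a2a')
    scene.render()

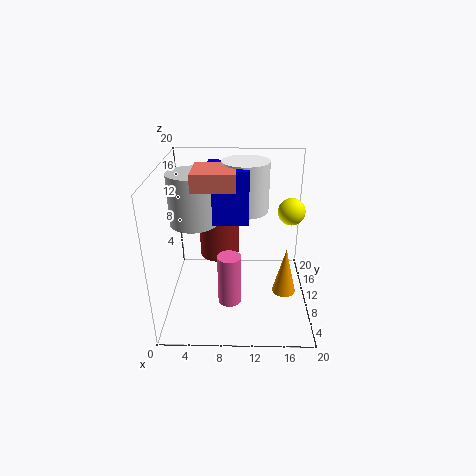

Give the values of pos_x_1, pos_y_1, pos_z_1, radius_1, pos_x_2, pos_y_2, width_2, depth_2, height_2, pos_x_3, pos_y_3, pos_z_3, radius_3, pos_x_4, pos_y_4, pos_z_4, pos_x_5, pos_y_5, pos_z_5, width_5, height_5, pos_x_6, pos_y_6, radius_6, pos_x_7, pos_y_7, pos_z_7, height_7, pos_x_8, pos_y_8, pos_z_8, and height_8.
pos_x_1 = 3.5, pos_y_1 = 13.25, pos_z_1 = 10.75, radius_1 = 3.5, pos_x_2 = 3.75, pos_y_2 = 9.75, width_2 = 6, depth_2 = 6, height_2 = 2.5, pos_x_3 = 11, pos_y_3 = 15.75, pos_z_3 = 11.75, radius_3 = 3.5, pos_x_4 = 17.75, pos_y_4 = 14, pos_z_4 = 12.25, pos_x_5 = 5.5, pos_y_5 = 11.25, pos_z_5 = 11.25, width_5 = 6, height_5 = 7.75, pos_x_6 = 17, pos_y_6 = 10.75, radius_6 = 1.75, pos_x_7 = 9, pos_y_7 = 4.75, pos_z_7 = 3.5, height_7 = 6.75, pos_x_8 = 7, pos_y_8 = 15, pos_z_8 = 4.75, height_8 = 7.75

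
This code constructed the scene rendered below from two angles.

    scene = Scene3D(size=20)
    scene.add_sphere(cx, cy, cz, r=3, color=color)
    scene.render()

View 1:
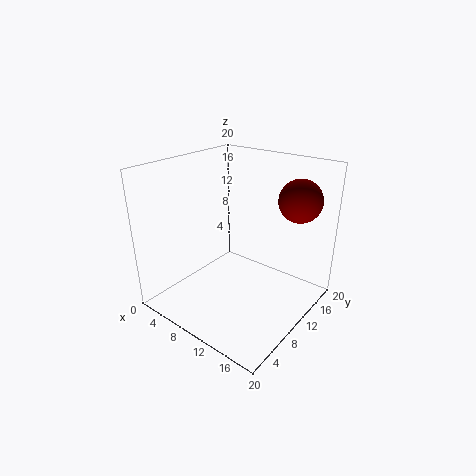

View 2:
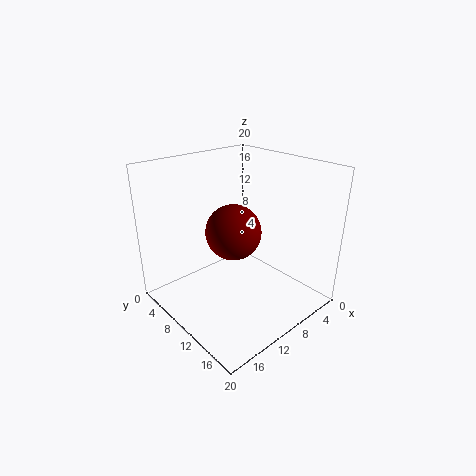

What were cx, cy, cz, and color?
cx = 16, cy = 16, cz = 15, color = 'maroon'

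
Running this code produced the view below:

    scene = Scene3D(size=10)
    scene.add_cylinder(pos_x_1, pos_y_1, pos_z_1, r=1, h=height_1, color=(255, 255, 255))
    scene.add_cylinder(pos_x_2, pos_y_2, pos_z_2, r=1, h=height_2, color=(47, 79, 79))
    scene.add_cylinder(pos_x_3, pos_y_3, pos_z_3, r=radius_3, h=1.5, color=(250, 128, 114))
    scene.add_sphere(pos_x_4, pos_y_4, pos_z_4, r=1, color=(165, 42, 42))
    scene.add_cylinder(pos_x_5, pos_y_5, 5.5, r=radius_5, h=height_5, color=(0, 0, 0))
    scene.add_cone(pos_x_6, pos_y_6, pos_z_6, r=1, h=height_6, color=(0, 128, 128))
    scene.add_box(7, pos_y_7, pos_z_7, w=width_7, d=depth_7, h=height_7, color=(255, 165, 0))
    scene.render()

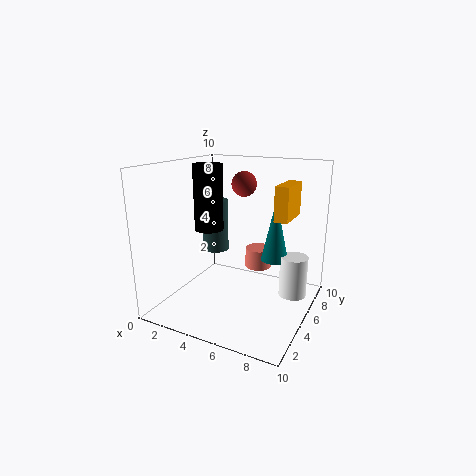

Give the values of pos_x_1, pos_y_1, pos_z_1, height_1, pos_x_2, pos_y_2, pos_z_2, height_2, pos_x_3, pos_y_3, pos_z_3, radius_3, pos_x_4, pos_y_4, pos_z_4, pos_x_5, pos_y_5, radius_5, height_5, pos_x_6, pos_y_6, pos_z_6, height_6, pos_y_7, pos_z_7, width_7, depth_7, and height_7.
pos_x_1 = 8.5, pos_y_1 = 7, pos_z_1 = 0.5, height_1 = 3, pos_x_2 = 2, pos_y_2 = 7, pos_z_2 = 3, height_2 = 4, pos_x_3 = 5.5, pos_y_3 = 7.5, pos_z_3 = 2, radius_3 = 1, pos_x_4 = 3.5, pos_y_4 = 9, pos_z_4 = 8, pos_x_5 = 3, pos_y_5 = 4.5, radius_5 = 1, height_5 = 4.5, pos_x_6 = 7, pos_y_6 = 7, pos_z_6 = 3, height_6 = 4.5, pos_y_7 = 6.5, pos_z_7 = 6, width_7 = 1, depth_7 = 3, height_7 = 2.5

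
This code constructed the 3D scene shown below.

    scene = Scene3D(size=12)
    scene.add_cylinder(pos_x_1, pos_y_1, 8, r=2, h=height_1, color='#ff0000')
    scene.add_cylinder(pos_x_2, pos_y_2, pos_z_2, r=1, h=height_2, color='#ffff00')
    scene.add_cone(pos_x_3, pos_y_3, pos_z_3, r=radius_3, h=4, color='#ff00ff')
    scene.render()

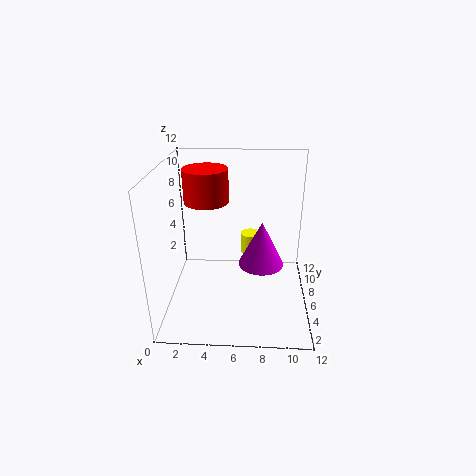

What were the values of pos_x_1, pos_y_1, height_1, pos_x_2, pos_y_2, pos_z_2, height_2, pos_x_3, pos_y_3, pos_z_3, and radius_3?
pos_x_1 = 3
pos_y_1 = 9
height_1 = 3
pos_x_2 = 7
pos_y_2 = 11
pos_z_2 = 2
height_2 = 2
pos_x_3 = 8
pos_y_3 = 7
pos_z_3 = 3
radius_3 = 2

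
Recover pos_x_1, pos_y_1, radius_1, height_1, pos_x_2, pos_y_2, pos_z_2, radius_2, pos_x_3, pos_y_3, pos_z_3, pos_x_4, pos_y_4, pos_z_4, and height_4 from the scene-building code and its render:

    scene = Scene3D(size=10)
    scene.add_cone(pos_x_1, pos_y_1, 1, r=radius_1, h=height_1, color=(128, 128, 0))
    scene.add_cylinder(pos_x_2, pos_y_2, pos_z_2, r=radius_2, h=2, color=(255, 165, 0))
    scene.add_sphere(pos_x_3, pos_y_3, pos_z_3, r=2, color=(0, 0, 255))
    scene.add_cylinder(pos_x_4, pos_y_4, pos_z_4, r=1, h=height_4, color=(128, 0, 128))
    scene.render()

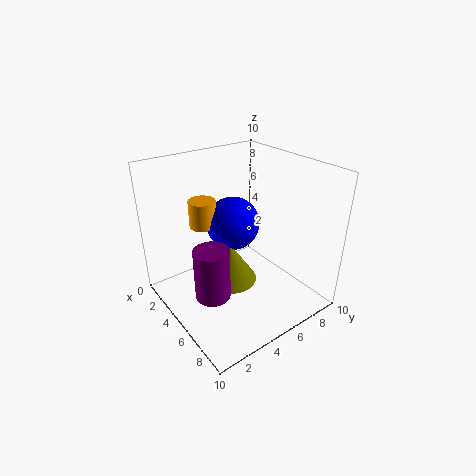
pos_x_1 = 4, pos_y_1 = 5, radius_1 = 2, height_1 = 3, pos_x_2 = 2, pos_y_2 = 4, pos_z_2 = 5, radius_2 = 1, pos_x_3 = 3, pos_y_3 = 6, pos_z_3 = 5, pos_x_4 = 8, pos_y_4 = 1, pos_z_4 = 4, height_4 = 3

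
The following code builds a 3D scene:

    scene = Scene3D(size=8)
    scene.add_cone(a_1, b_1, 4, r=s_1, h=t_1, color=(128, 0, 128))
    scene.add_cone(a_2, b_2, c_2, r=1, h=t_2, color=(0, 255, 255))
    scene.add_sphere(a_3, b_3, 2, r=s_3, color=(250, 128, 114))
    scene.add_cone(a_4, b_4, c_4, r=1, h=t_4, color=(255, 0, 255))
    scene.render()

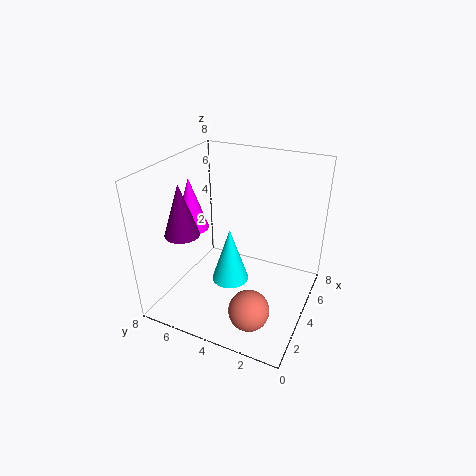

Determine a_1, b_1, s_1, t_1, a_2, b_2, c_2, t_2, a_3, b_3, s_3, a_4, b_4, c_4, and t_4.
a_1 = 3
b_1 = 7
s_1 = 1
t_1 = 3
a_2 = 3
b_2 = 4
c_2 = 2
t_2 = 3
a_3 = 1
b_3 = 2
s_3 = 1
a_4 = 4
b_4 = 7
c_4 = 4
t_4 = 3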